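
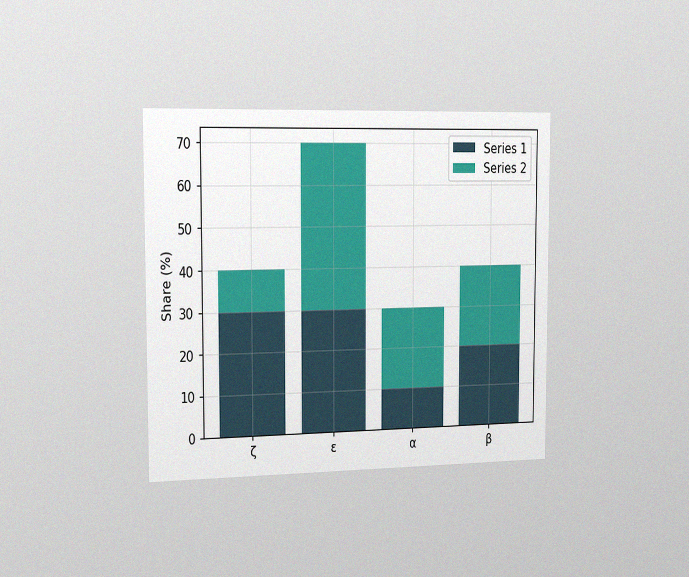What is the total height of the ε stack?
70%

The chart is viewed slightly from the left, with some photo noise. The ε stack's top reaches 70% on the y-axis.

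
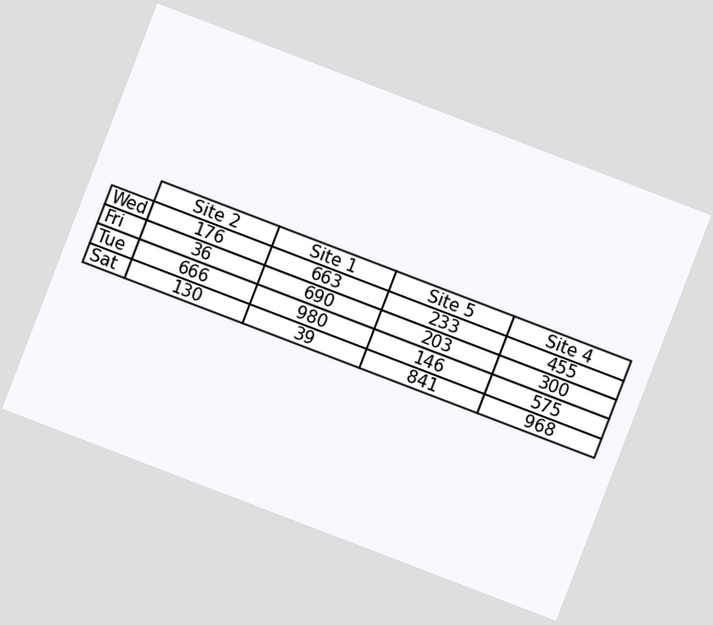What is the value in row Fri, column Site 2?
36

The chart is tilted about 21° clockwise. The (Fri, Site 2) cell reads 36.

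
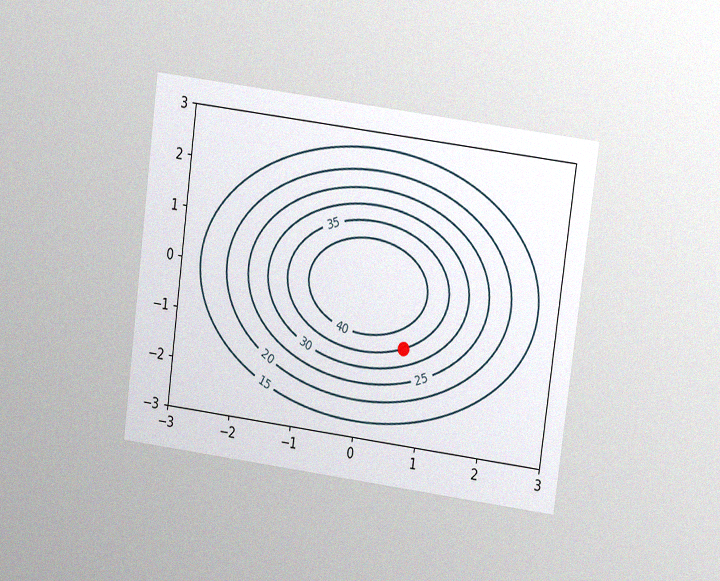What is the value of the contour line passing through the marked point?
35

The chart is tilted about 8° clockwise and viewed at a slight angle, with some photo noise. The marked point sits on the contour labelled 35.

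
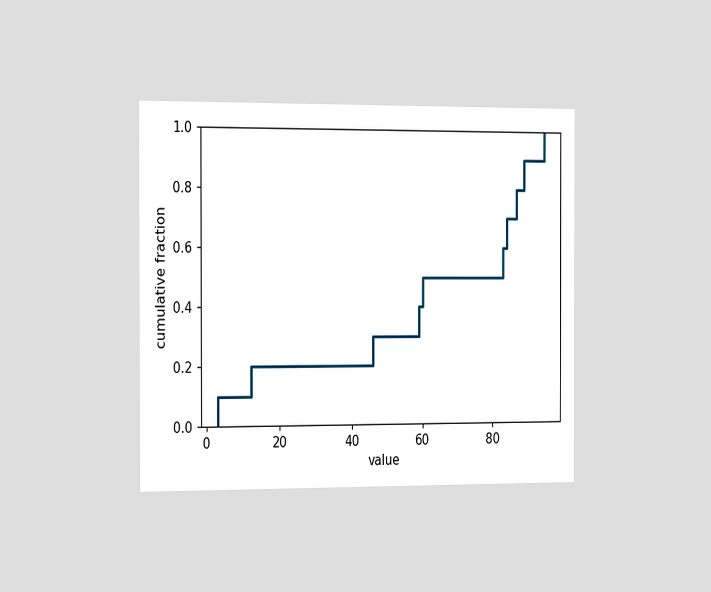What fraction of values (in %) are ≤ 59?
40%

The chart is viewed slightly from the left. At x=59 the ECDF step is at 40%.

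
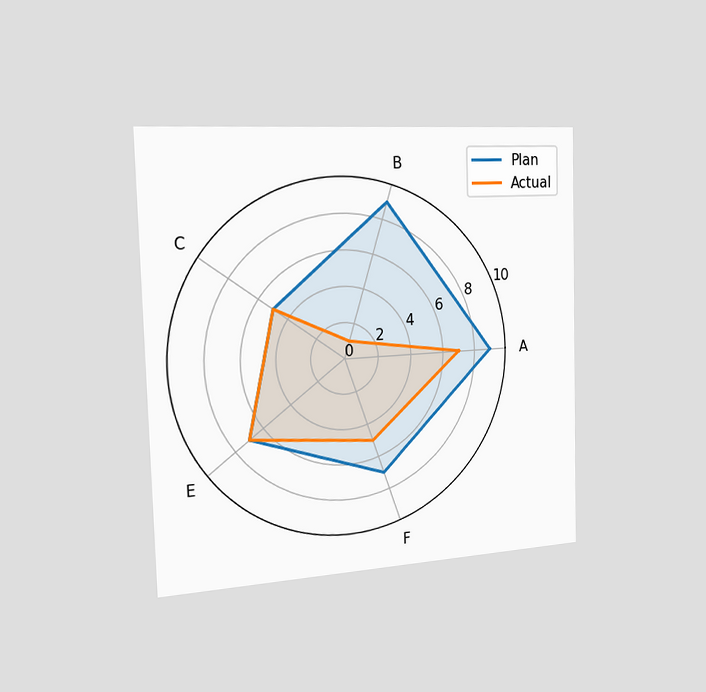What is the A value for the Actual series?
7

The chart is viewed slightly from the left. On the A axis, Actual reaches 7.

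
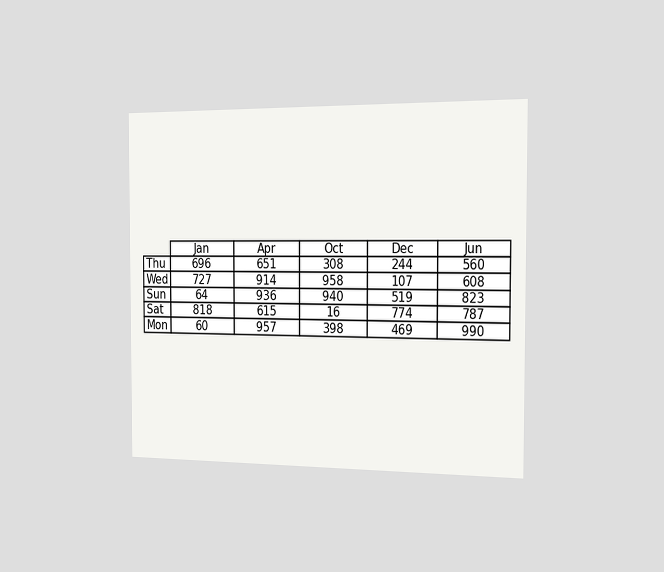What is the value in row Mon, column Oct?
The chart is viewed slightly from the right. The (Mon, Oct) cell reads 398.

398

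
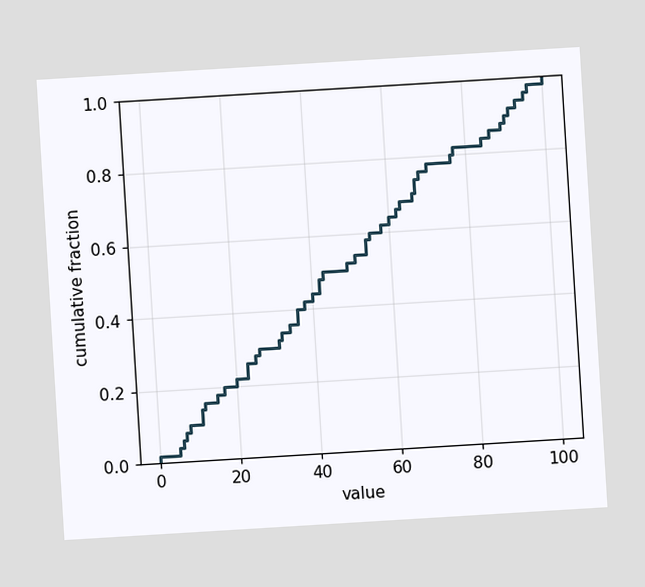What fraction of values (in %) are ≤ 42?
48%

The chart is tilted about 3° counter-clockwise. At x=42 the ECDF step is at 48%.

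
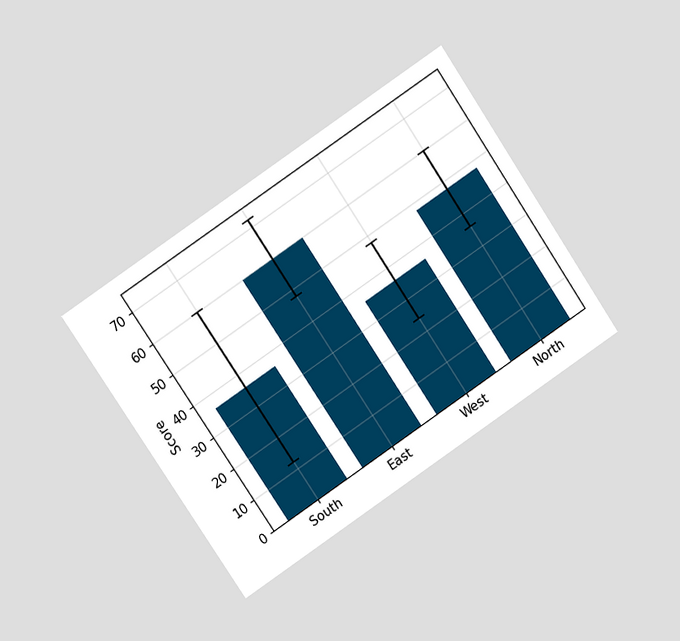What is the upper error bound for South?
60

The chart is tilted about 34° counter-clockwise and viewed at a slight angle. The South bar's upper whisker reaches 60.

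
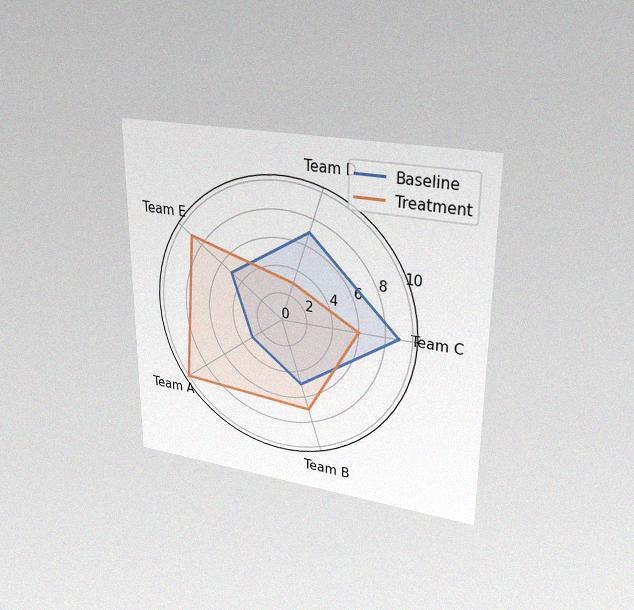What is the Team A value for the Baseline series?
The chart is viewed at a slight angle, with some photo noise. On the Team A axis, Baseline reaches 3.

3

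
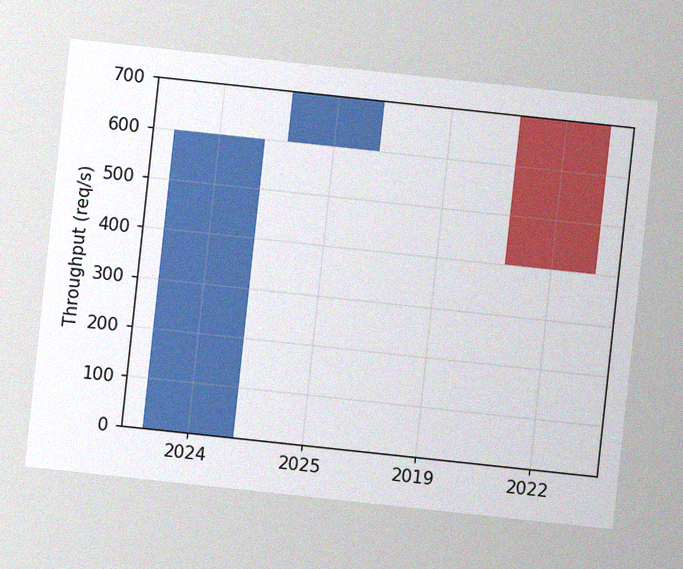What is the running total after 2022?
The chart is tilted about 6° clockwise, with some photo noise. After 2022 the running total reaches 400req/s.

400req/s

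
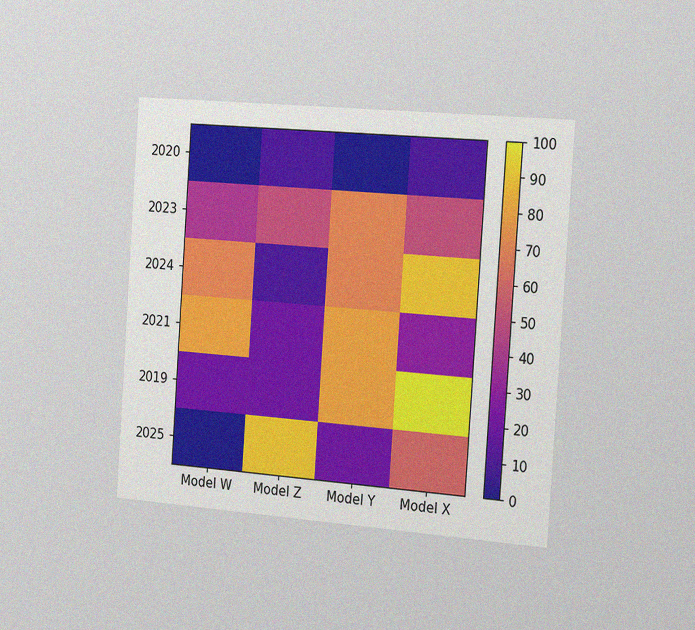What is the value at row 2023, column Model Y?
70

The chart is tilted about 4° clockwise and viewed slightly from the right, with some photo noise. Matching cell (2023, Model Y) against the colorbar gives 70.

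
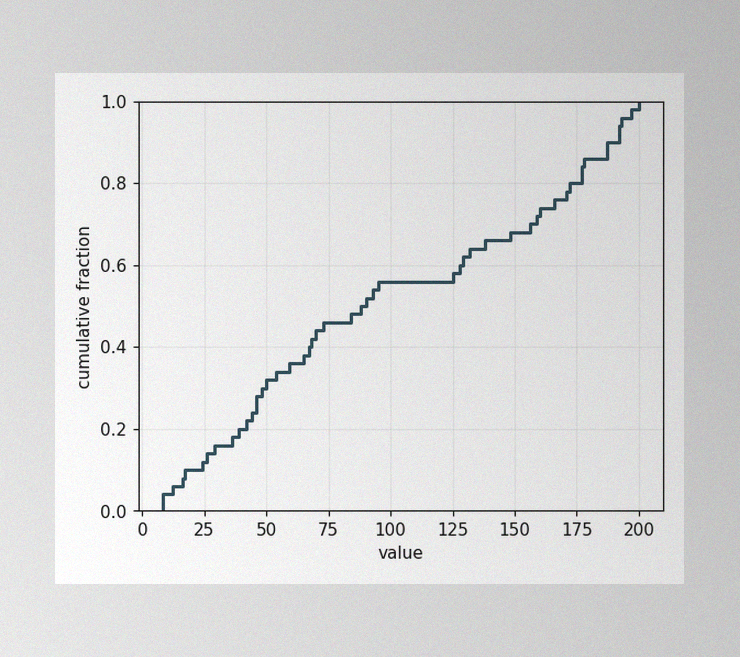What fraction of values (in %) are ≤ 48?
The image has some photo noise and uneven lighting. At x=48 the ECDF step is at 30%.

30%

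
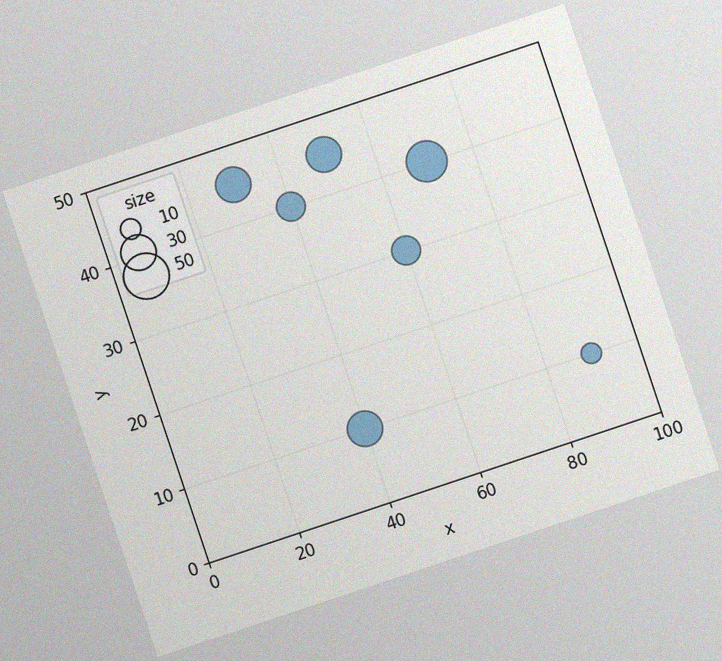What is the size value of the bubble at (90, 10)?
The chart is tilted about 18° counter-clockwise, with some photo noise. Matching the bubble at (90, 10) against the size legend gives 10.

10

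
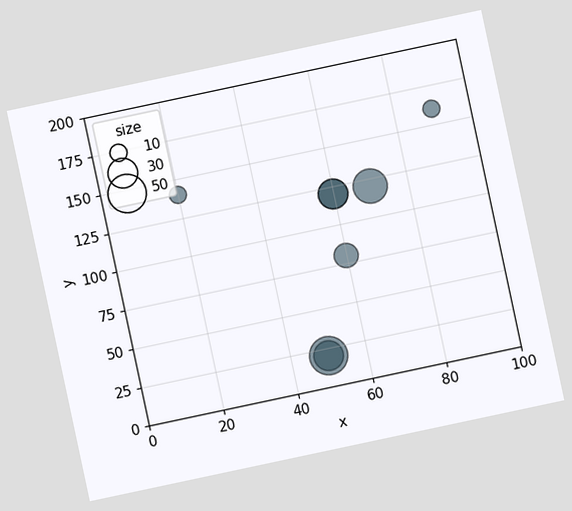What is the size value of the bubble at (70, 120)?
40

The chart is tilted about 12° counter-clockwise. Matching the bubble at (70, 120) against the size legend gives 40.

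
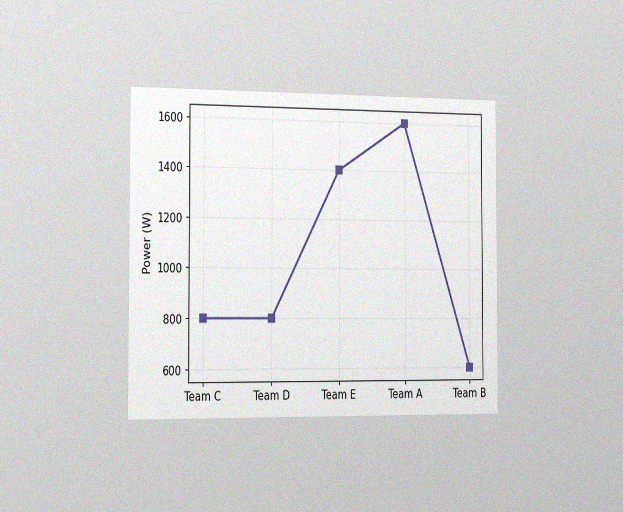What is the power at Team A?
1600W

The chart is viewed slightly from the left, with some photo noise. At Team A, the line is at 1600W.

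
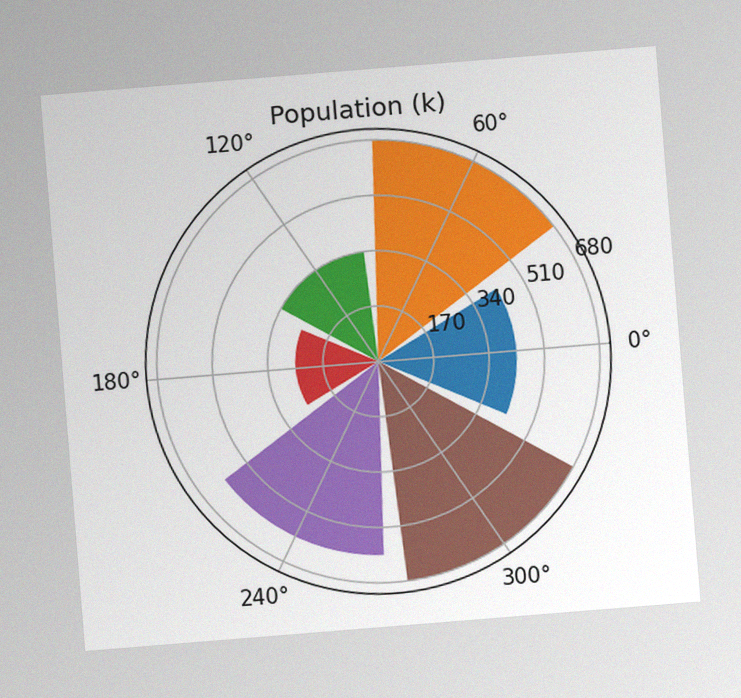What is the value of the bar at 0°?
425k

The chart is tilted about 5° counter-clockwise, with some photo noise. The bar at 0° reaches 425k on the radial axis.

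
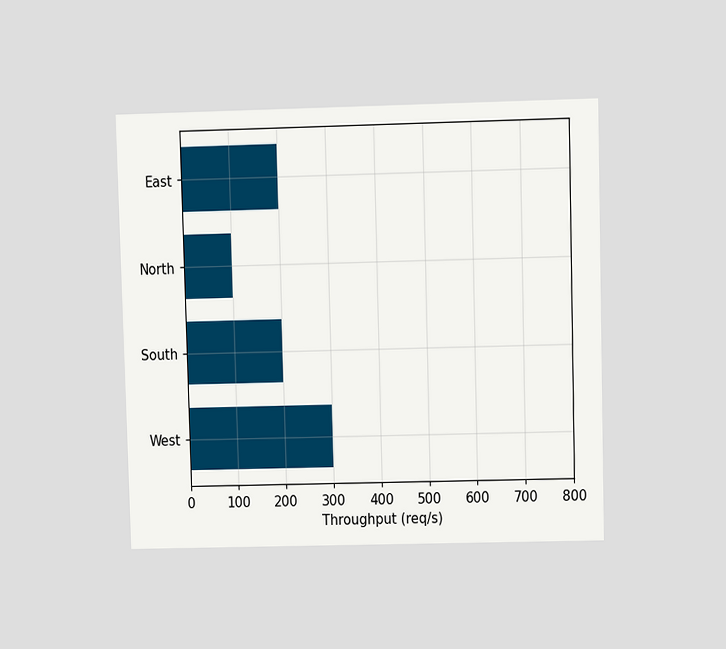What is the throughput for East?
200req/s

The chart is viewed at a slight angle. Reading along the chart's x-axis, the East bar reaches 200req/s.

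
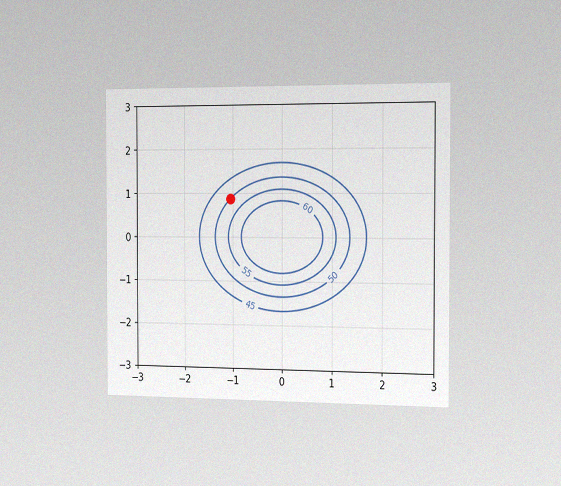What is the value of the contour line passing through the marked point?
The chart is viewed slightly from the right, with some photo noise. The marked point sits on the contour labelled 50.

50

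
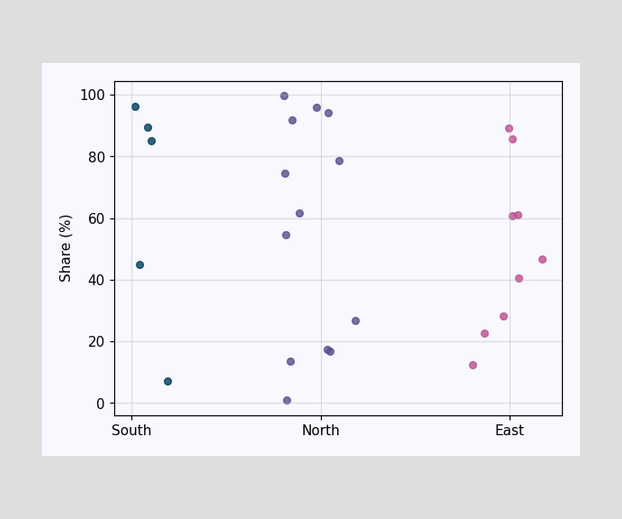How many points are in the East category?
Counting the markers in the East column gives 9.

9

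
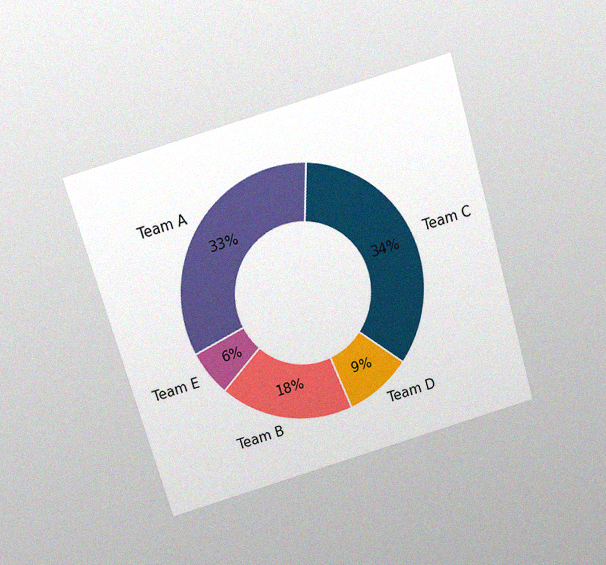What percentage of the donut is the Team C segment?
34%

The chart is tilted about 16° counter-clockwise and viewed slightly from above, with some photo noise. The Team C segment takes up 34% of the ring.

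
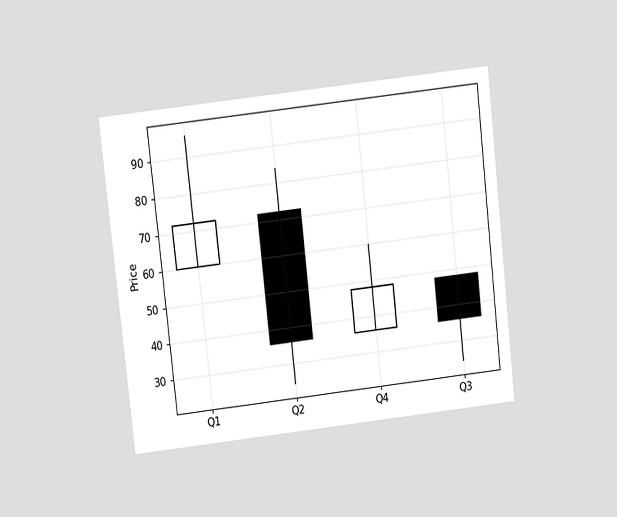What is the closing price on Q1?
72

The chart is tilted about 6° counter-clockwise and viewed slightly from above. The Q1 candle closes at 72.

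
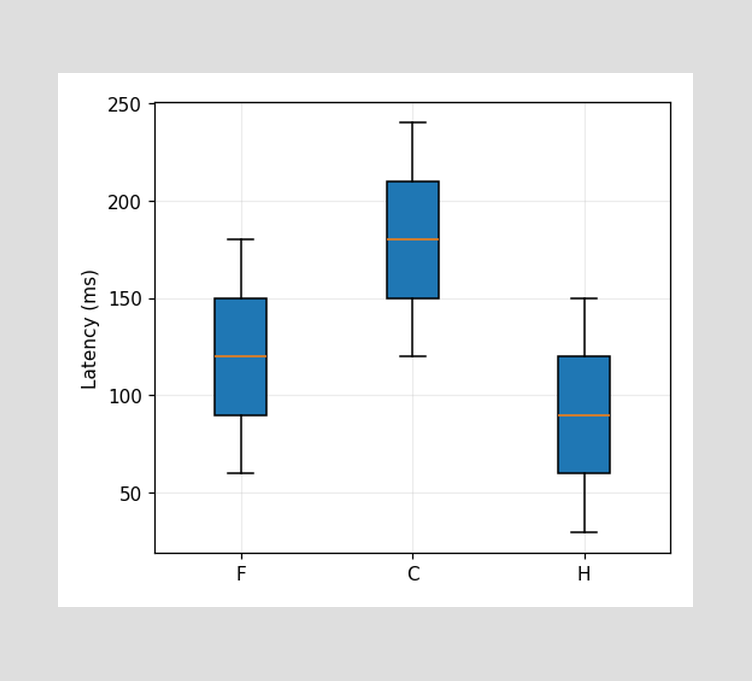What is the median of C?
180ms

The median line in the C box sits at 180ms.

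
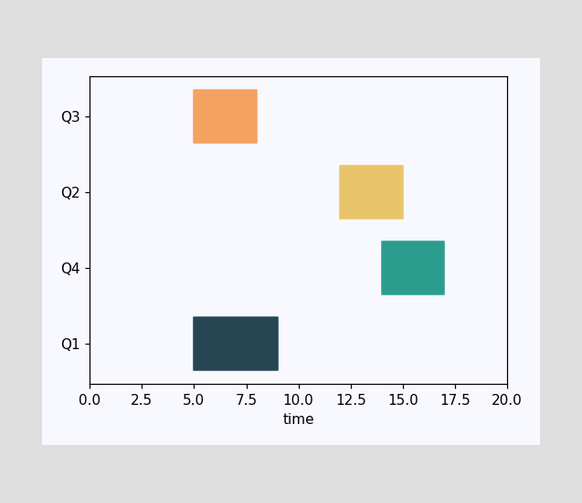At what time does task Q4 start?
The Q4 bar begins at t=14.

14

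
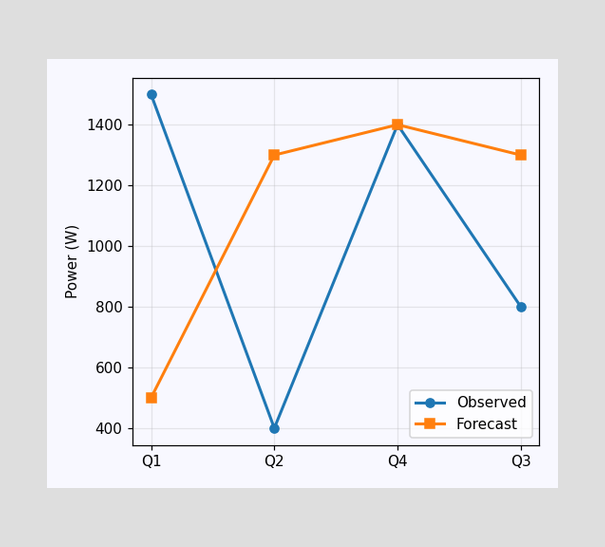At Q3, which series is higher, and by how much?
Forecast, by 500W

At Q3, Forecast sits above the other line by 500W.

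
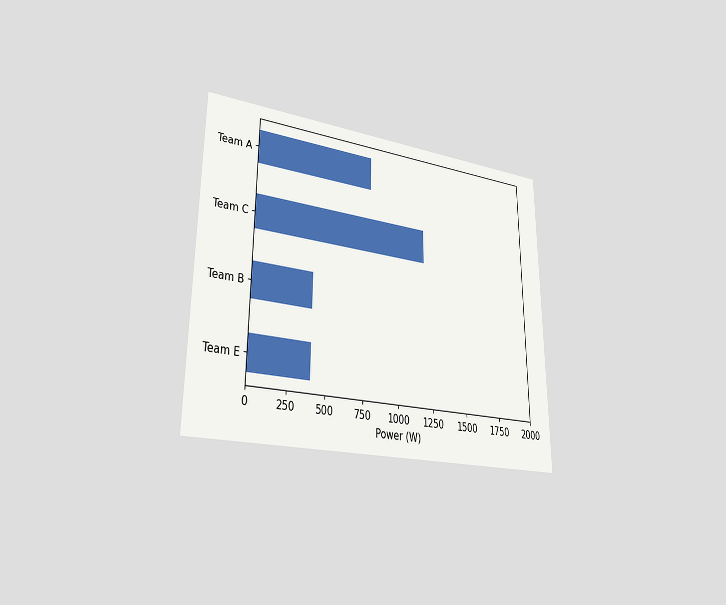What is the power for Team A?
800W

The chart is viewed slightly from the left. Reading along the chart's x-axis, the Team A bar reaches 800W.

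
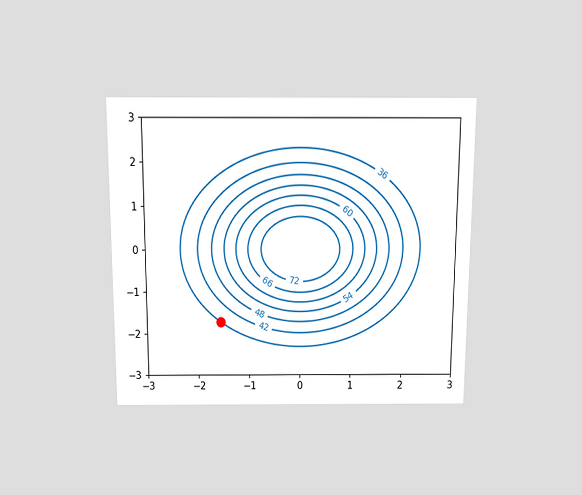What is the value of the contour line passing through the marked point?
The chart is viewed slightly from above. The marked point sits on the contour labelled 36.

36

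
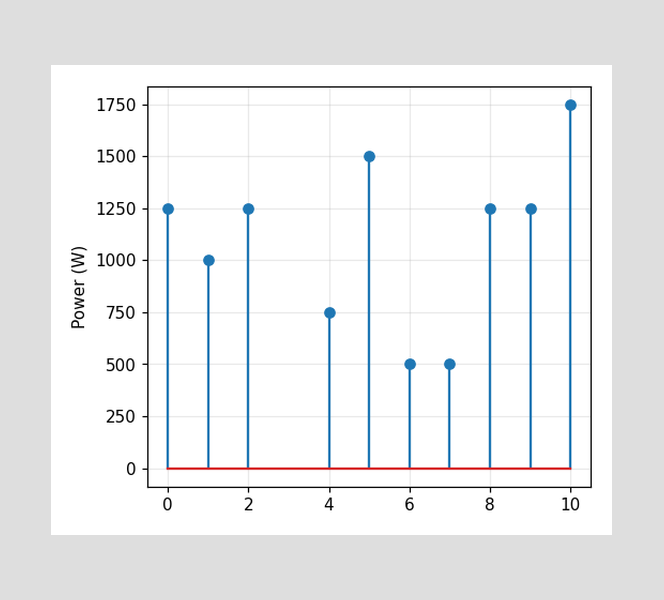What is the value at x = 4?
The stem at x=4 reaches 750W.

750W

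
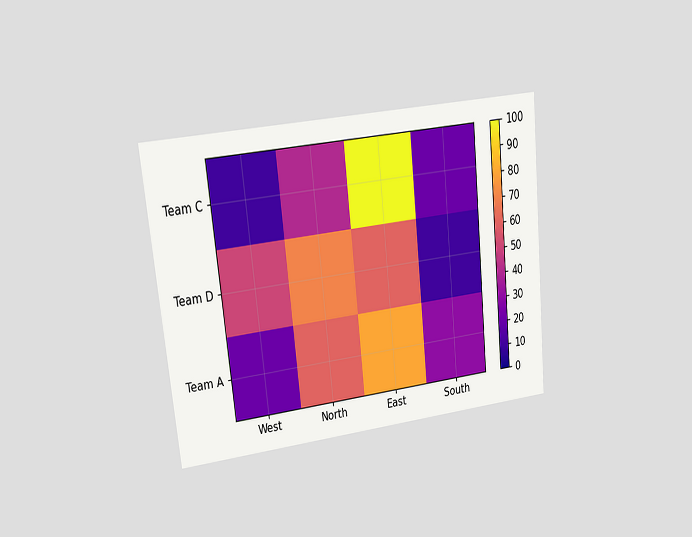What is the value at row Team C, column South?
The chart is tilted about 6° counter-clockwise and viewed at a slight angle. Matching cell (Team C, South) against the colorbar gives 20.

20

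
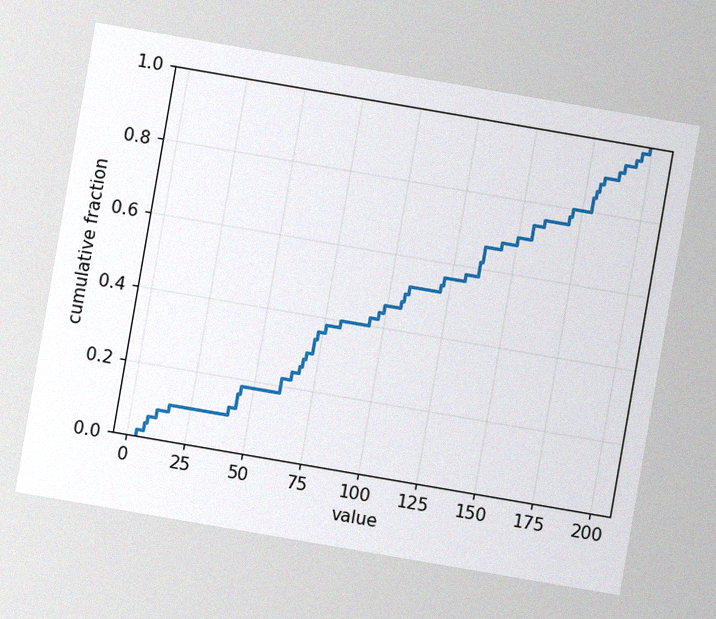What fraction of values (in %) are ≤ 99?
46%

The chart is tilted about 10° clockwise, with some photo noise. At x=99 the ECDF step is at 46%.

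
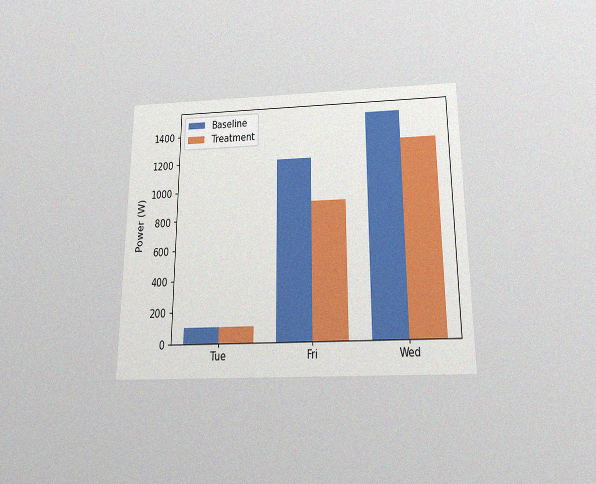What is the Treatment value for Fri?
900W

The chart is viewed slightly from below, with some photo noise. The Treatment bar at Fri reaches 900W on the y-axis.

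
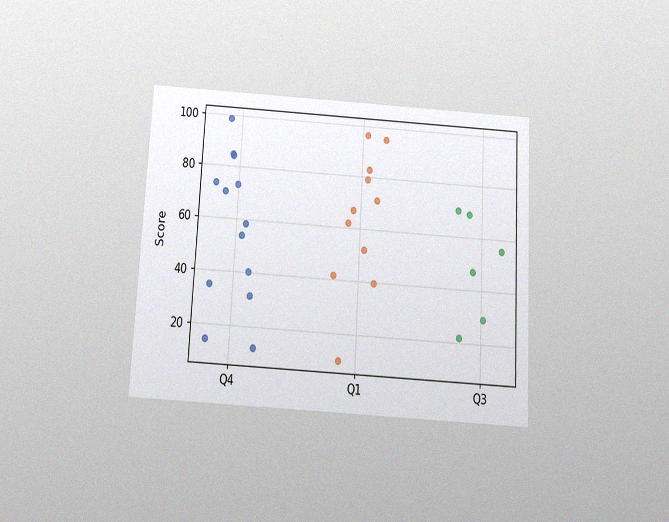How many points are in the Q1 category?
11

The chart is tilted about 3° clockwise and viewed slightly from below, with some photo noise. Counting the markers in the Q1 column gives 11.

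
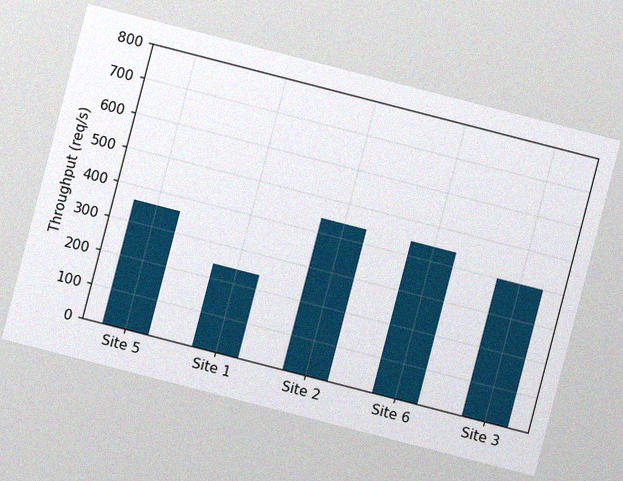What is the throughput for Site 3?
400req/s

The chart is tilted about 14° clockwise, with some photo noise. Reading along the chart's y-axis, the Site 3 bar reaches 400req/s.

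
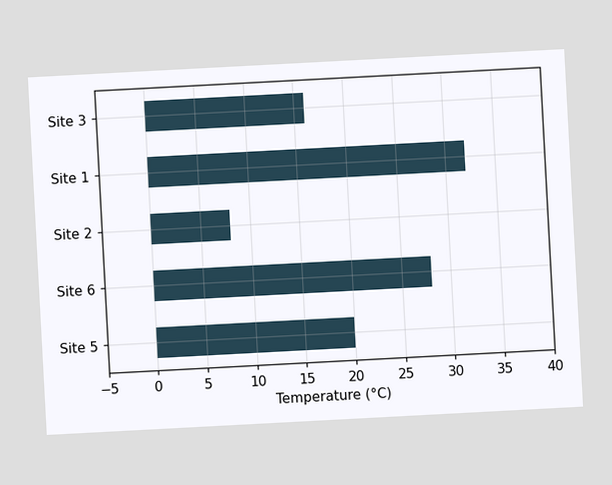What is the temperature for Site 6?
28°C

The chart is tilted about 3° counter-clockwise. Reading along the chart's x-axis, the Site 6 bar reaches 28°C.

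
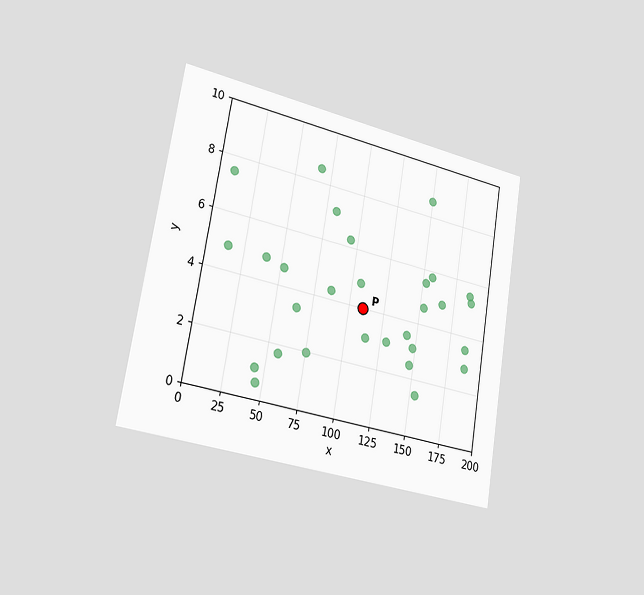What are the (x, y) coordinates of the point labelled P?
(110, 4)

The chart is tilted about 9° clockwise and viewed slightly from the left. Following the gridlines from P to each axis, P sits at (110, 4).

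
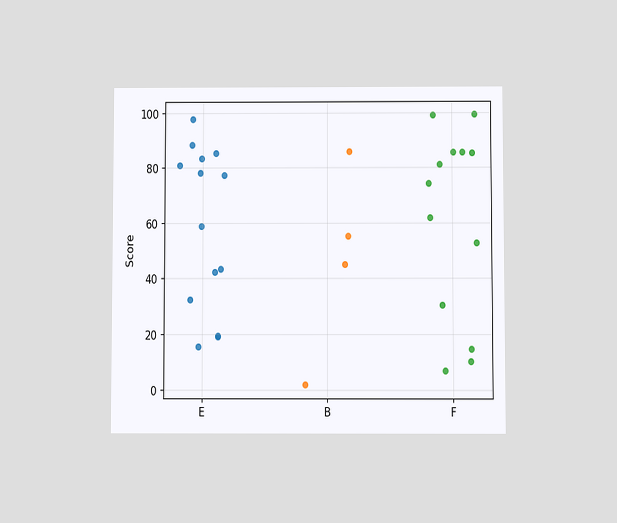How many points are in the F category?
The chart is viewed slightly from below. Counting the markers in the F column gives 13.

13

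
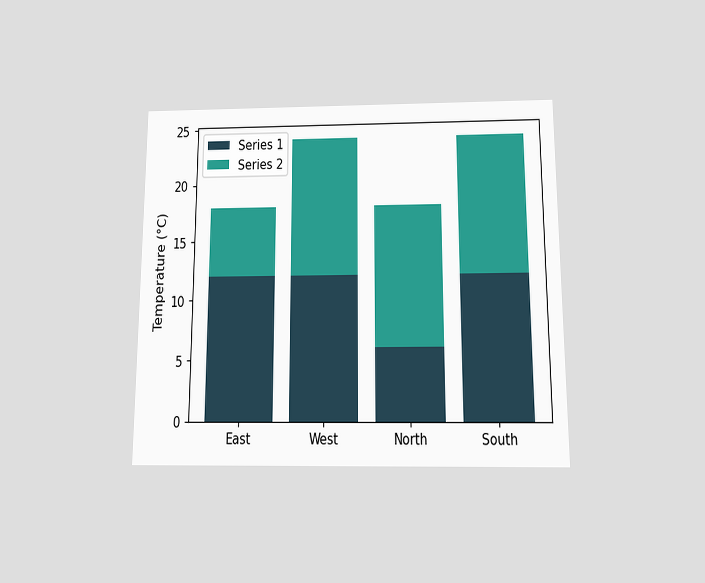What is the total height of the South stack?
24°C

The chart is viewed slightly from below. The South stack's top reaches 24°C on the y-axis.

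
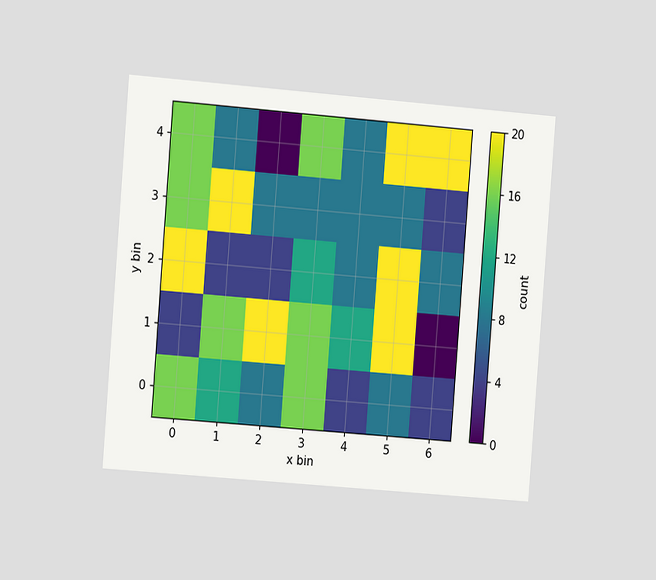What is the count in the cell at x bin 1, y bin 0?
The chart is tilted about 5° clockwise and viewed slightly from the left. Matching the cell (1, 0) against the colorbar gives 12.

12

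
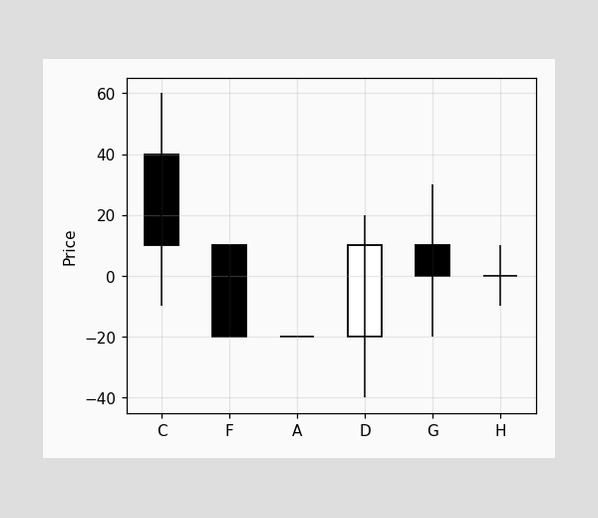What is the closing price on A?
-20

The A candle closes at -20.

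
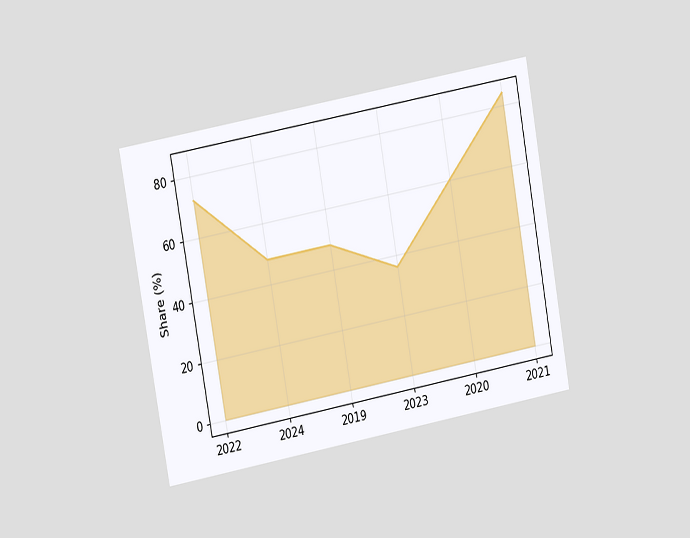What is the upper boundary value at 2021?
The chart is tilted about 10° counter-clockwise and viewed at a slight angle. At 2021 the upper boundary is at 84%.

84%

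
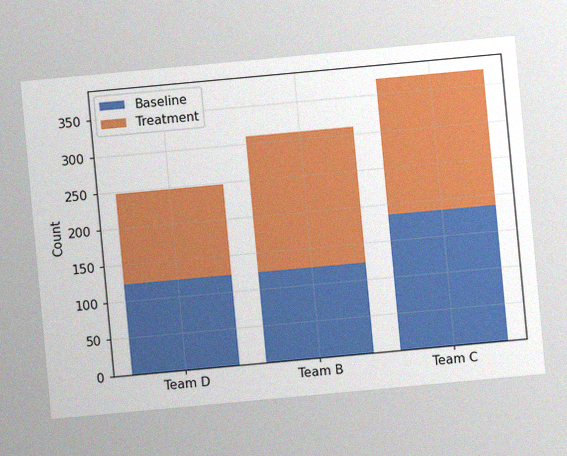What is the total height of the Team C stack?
372

The chart is tilted about 5° counter-clockwise, with some photo noise. The Team C stack's top reaches 372 on the y-axis.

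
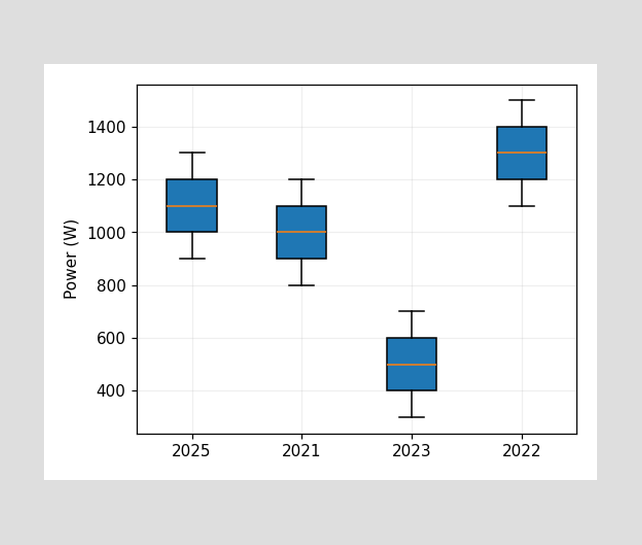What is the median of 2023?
The median line in the 2023 box sits at 500W.

500W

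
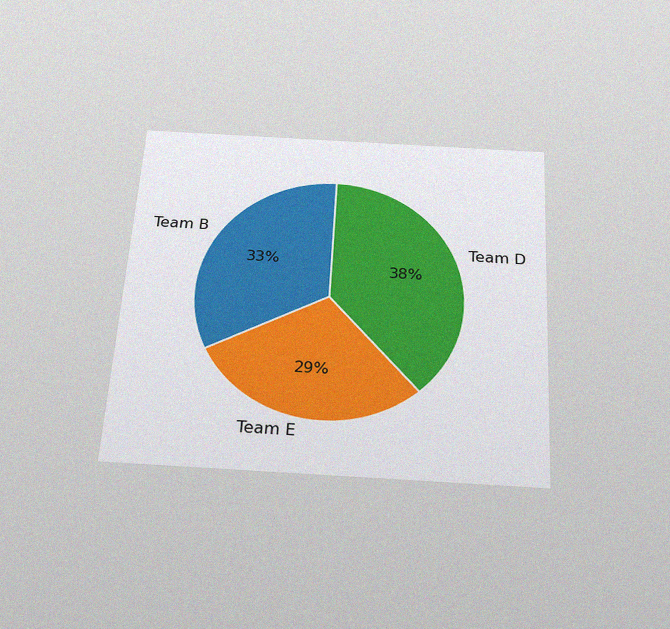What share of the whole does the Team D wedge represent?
The chart is tilted about 3° clockwise and viewed slightly from below, with some photo noise. The Team D slice takes up 38% of the pie.

38%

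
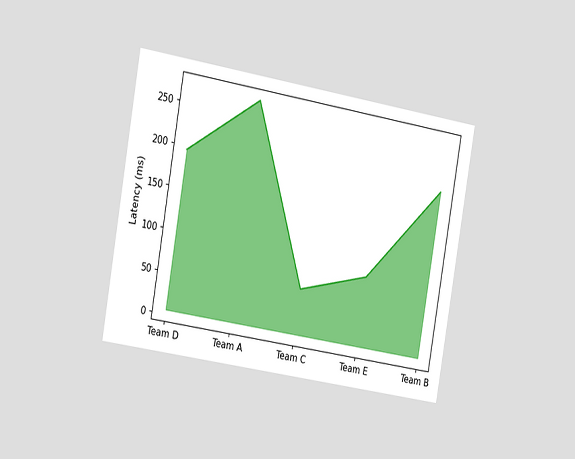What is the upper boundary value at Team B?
The chart is tilted about 10° clockwise and viewed slightly from the left. At Team B the upper boundary is at 210ms.

210ms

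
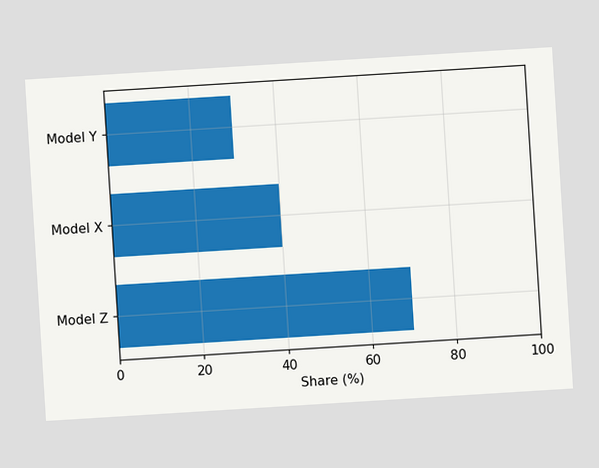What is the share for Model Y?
30%

The chart is tilted about 4° counter-clockwise. Reading along the chart's x-axis, the Model Y bar reaches 30%.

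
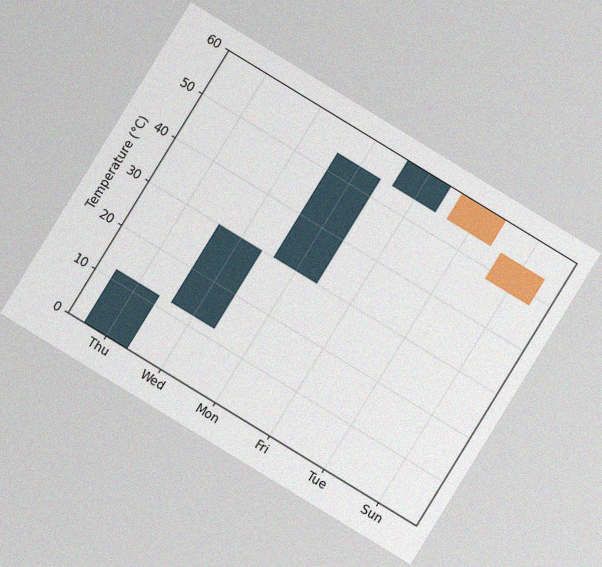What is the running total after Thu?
12°C

The chart is tilted about 31° clockwise, with some photo noise. After Thu the running total reaches 12°C.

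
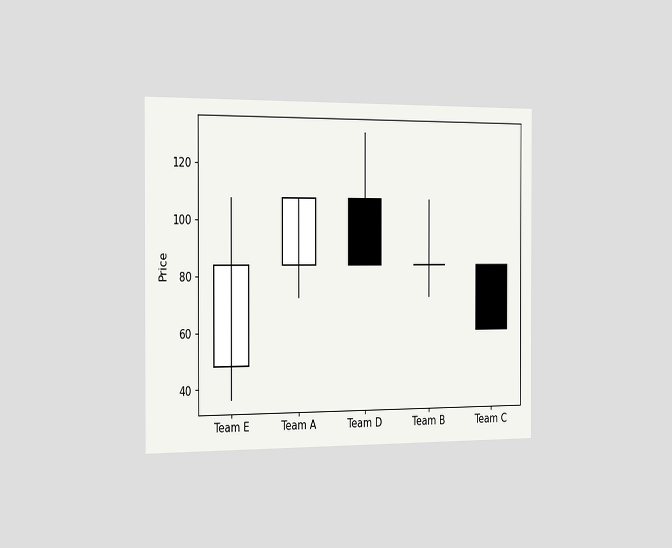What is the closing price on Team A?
108

The chart is viewed slightly from the left. The Team A candle closes at 108.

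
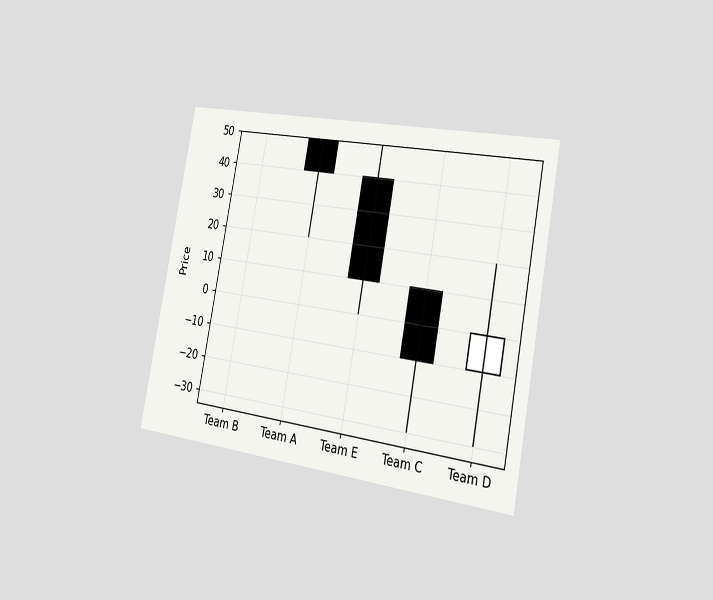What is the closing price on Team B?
50

The chart is tilted about 11° clockwise and viewed slightly from the right. The Team B candle closes at 50.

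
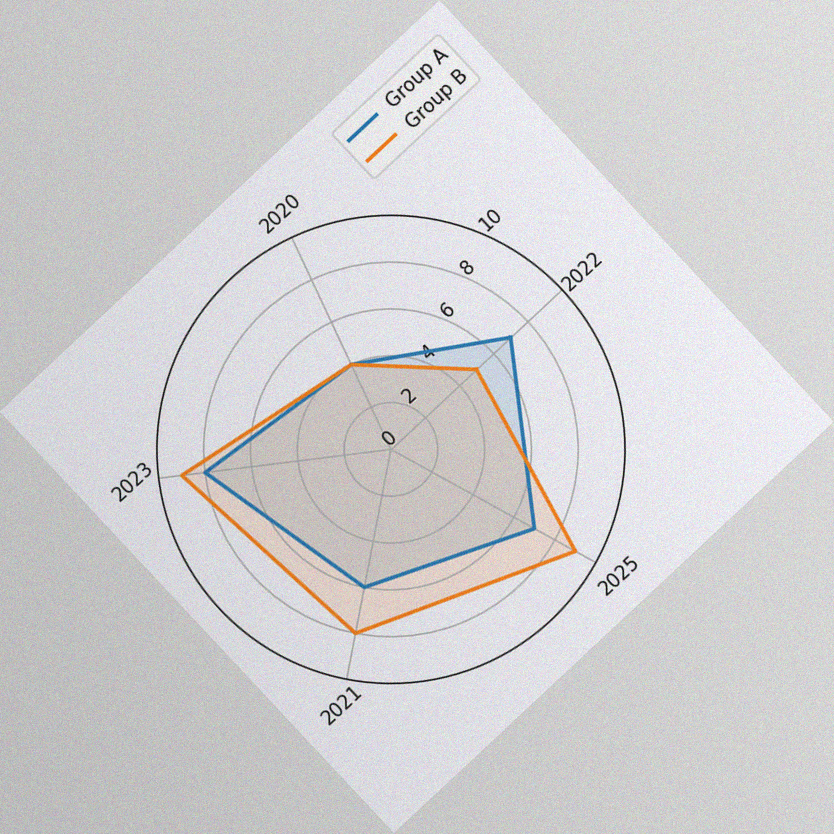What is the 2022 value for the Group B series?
The chart is tilted about 43° counter-clockwise, with some photo noise. On the 2022 axis, Group B reaches 5.

5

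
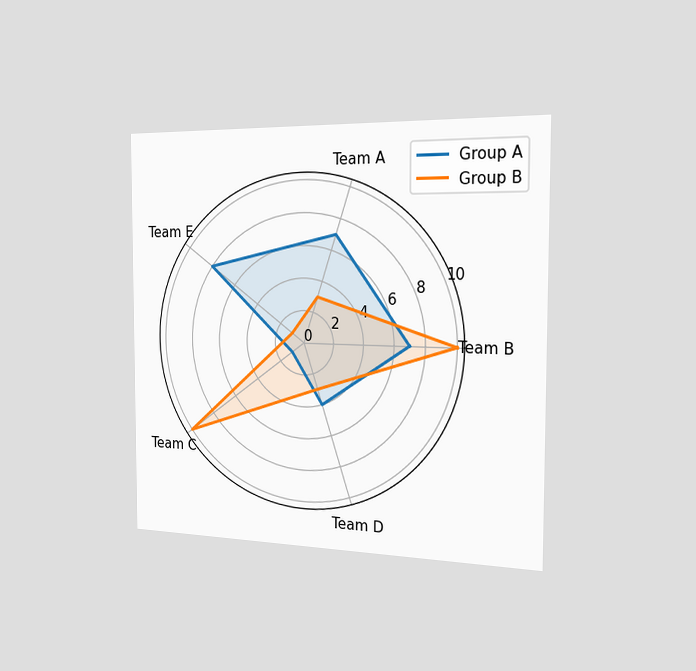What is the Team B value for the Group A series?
The chart is viewed slightly from the right. On the Team B axis, Group A reaches 7.

7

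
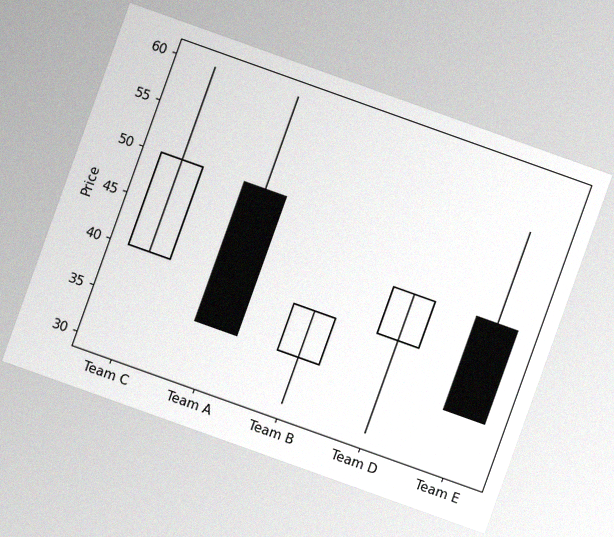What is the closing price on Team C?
The chart is tilted about 20° clockwise, with some photo noise. The Team C candle closes at 50.

50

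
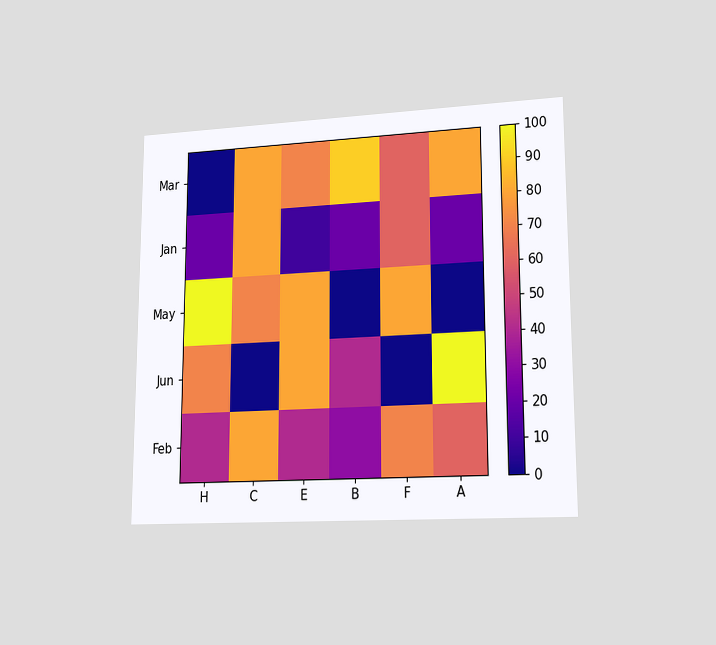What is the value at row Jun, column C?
The chart is viewed at a slight angle. Matching cell (Jun, C) against the colorbar gives 0.

0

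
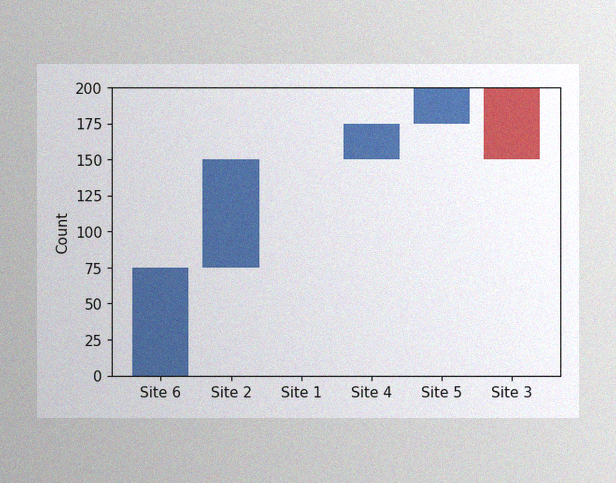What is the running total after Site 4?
The image has some photo noise and uneven lighting. After Site 4 the running total reaches 175.

175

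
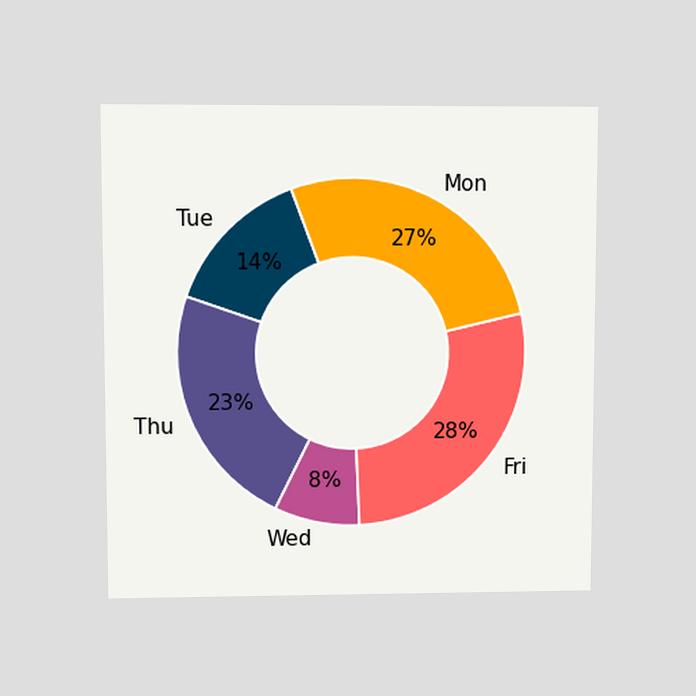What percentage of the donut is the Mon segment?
27%

The chart is viewed at a slight angle. The Mon segment takes up 27% of the ring.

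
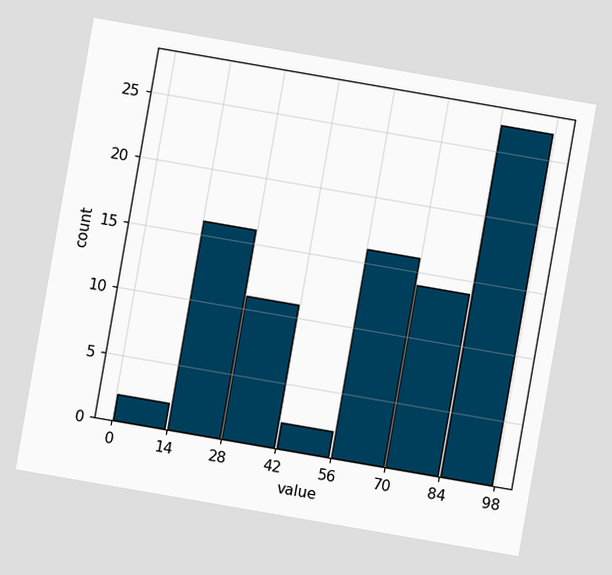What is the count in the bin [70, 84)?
The chart is tilted about 10° clockwise. The [70, 84) bin has height 14.

14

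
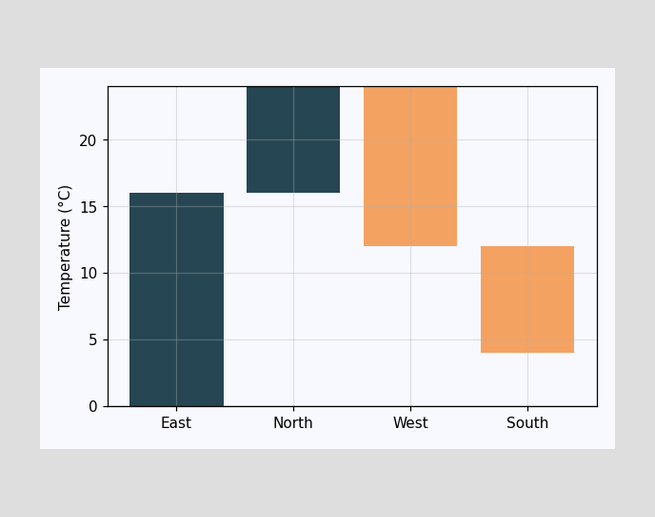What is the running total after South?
4°C

After South the running total reaches 4°C.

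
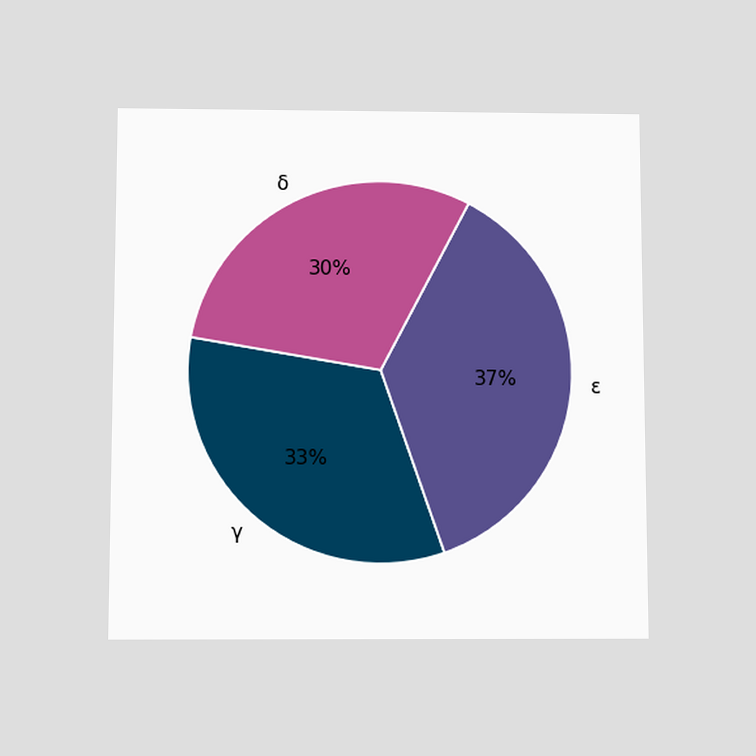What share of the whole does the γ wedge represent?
The chart is viewed slightly from below. The γ slice takes up 33% of the pie.

33%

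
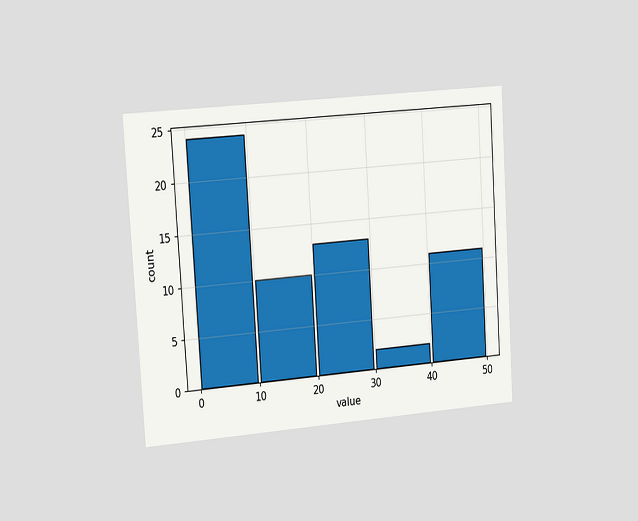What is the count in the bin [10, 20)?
10

The chart is tilted about 4° counter-clockwise and viewed slightly from the left. The [10, 20) bin has height 10.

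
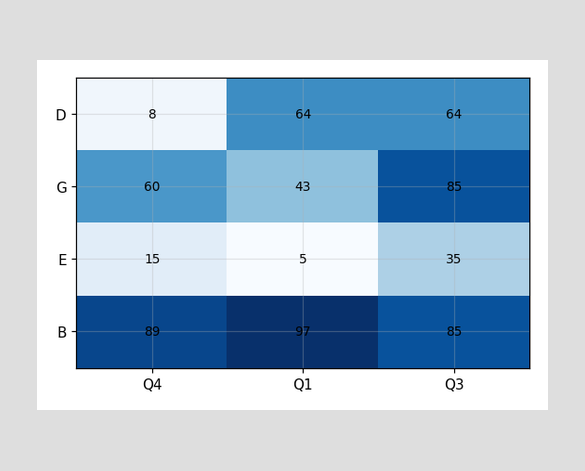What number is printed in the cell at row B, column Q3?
85

The (B, Q3) cell reads 85.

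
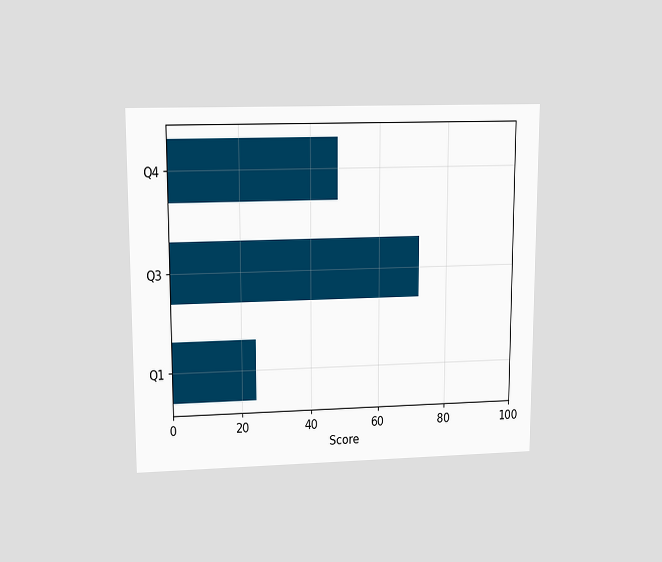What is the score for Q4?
48

The chart is viewed at a slight angle. Reading along the chart's x-axis, the Q4 bar reaches 48.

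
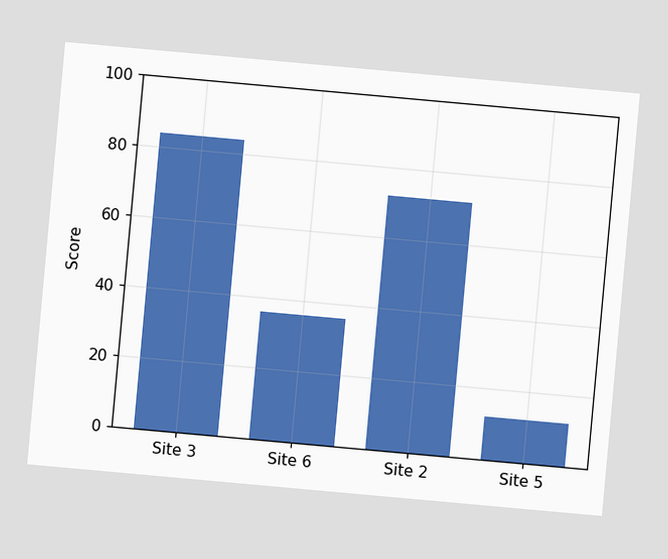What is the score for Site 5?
The chart is tilted about 5° clockwise. Reading along the chart's y-axis, the Site 5 bar reaches 12.

12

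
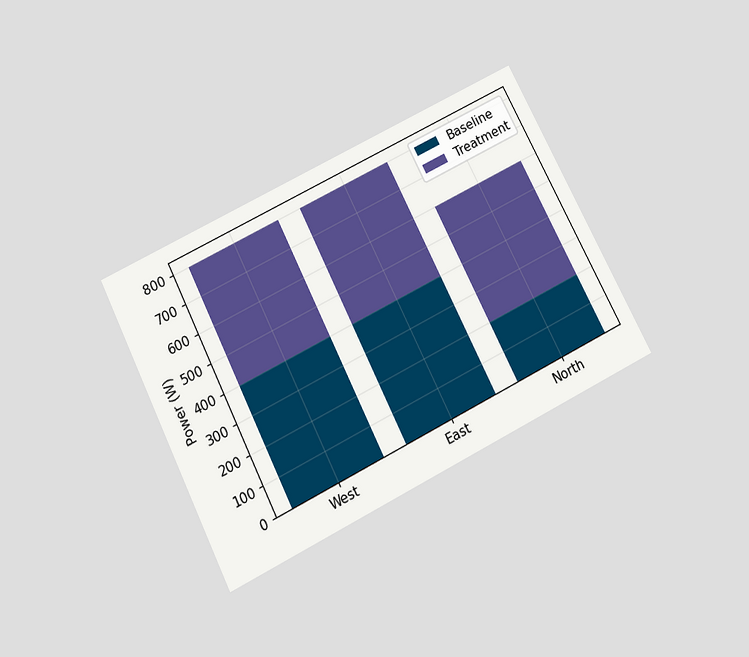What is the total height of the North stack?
The chart is tilted about 27° counter-clockwise and viewed slightly from below. The North stack's top reaches 600W on the y-axis.

600W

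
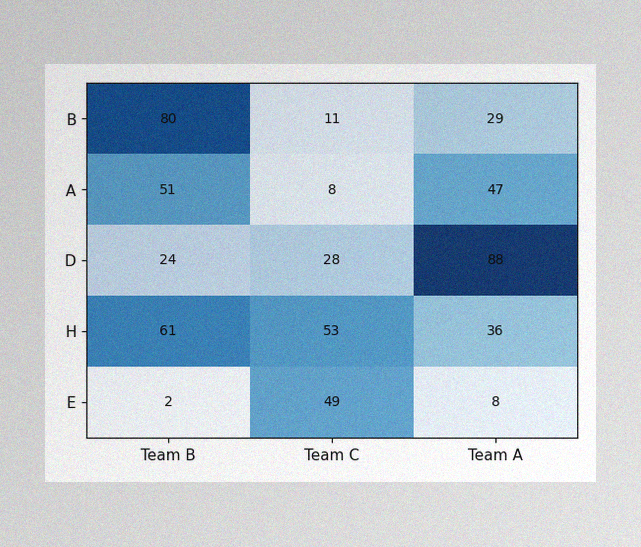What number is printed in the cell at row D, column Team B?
The image has some photo noise and uneven lighting. The (D, Team B) cell reads 24.

24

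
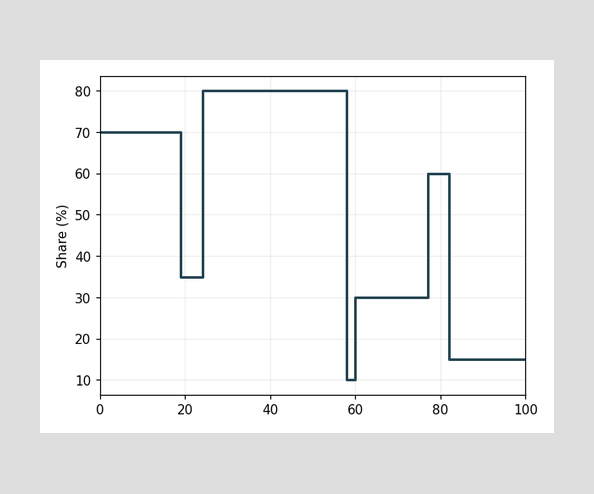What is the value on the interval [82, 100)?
On [82, 100) the step sits at 15%.

15%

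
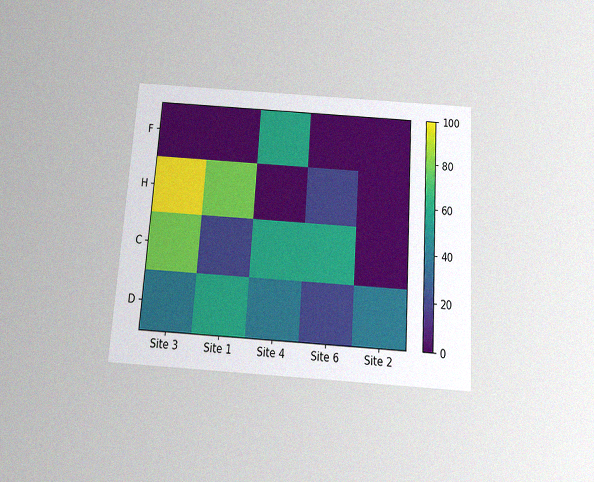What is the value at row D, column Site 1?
The chart is tilted about 4° clockwise and viewed slightly from below, with some photo noise. Matching cell (D, Site 1) against the colorbar gives 60.

60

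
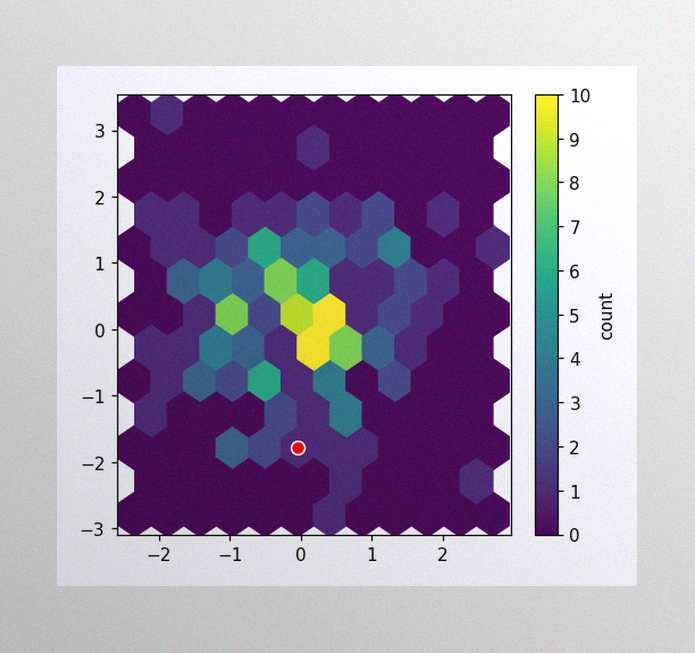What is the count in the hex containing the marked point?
1

The image has some photo noise and uneven lighting. The marked hex reads 1 on the colorbar.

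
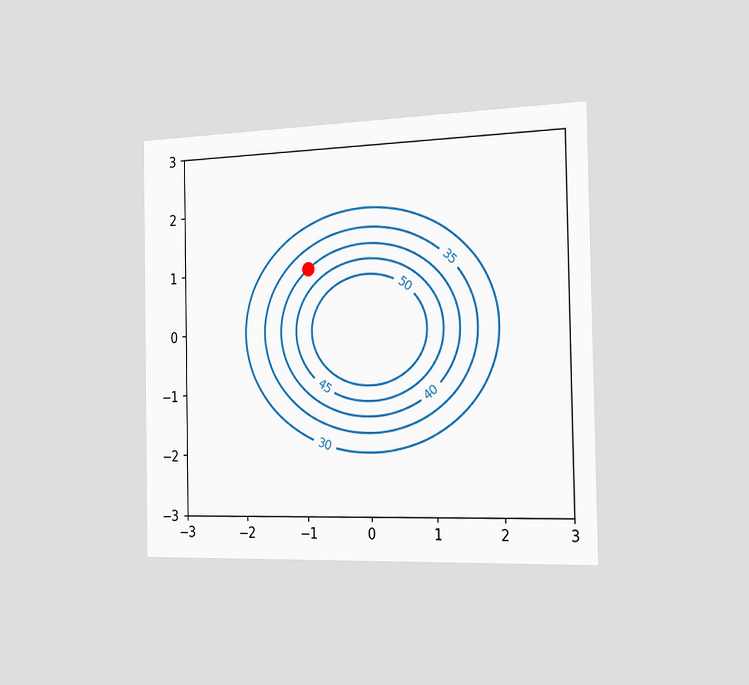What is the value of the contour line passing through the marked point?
The chart is viewed slightly from the right. The marked point sits on the contour labelled 40.

40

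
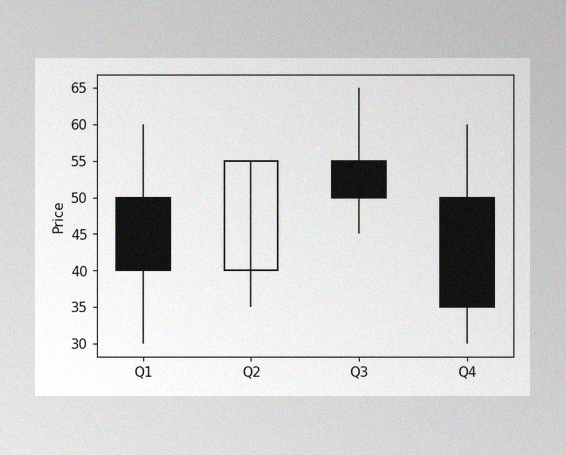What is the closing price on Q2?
55

The image has some photo noise and uneven lighting. The Q2 candle closes at 55.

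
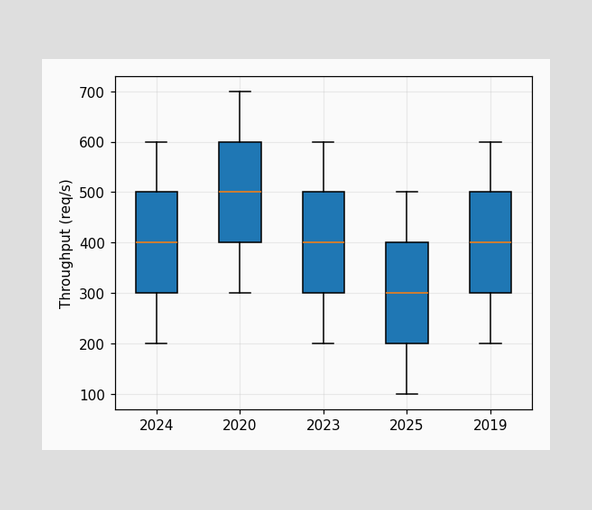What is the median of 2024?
The median line in the 2024 box sits at 400req/s.

400req/s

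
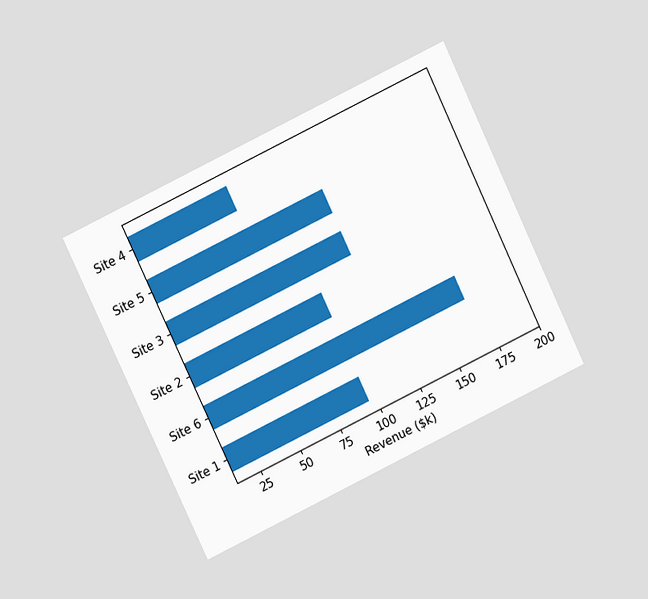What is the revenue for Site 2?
The chart is tilted about 26° counter-clockwise and viewed at a slight angle. Reading along the chart's x-axis, the Site 2 bar reaches $96k.

$96k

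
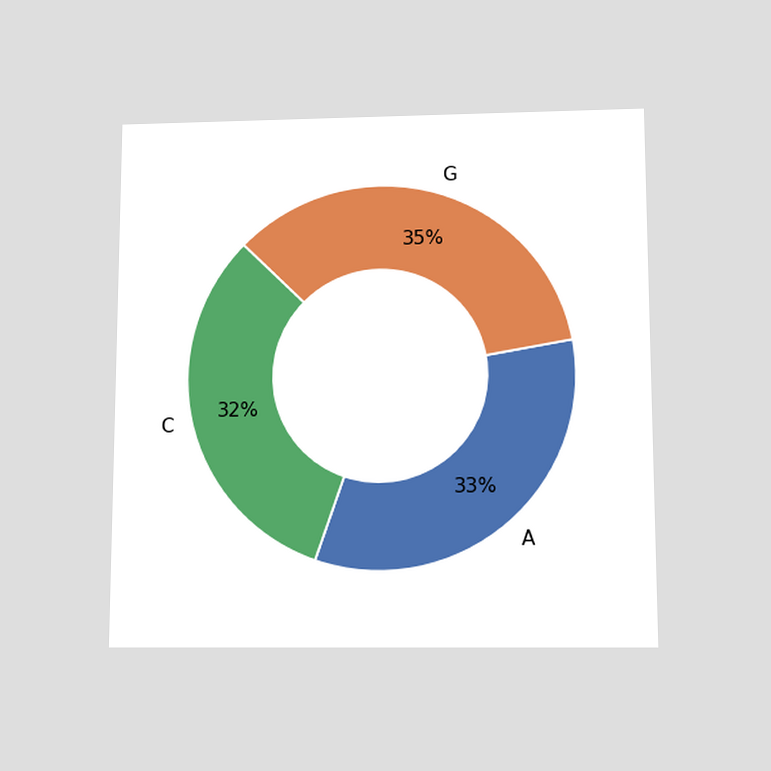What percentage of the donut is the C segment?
32%

The chart is viewed slightly from below. The C segment takes up 32% of the ring.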